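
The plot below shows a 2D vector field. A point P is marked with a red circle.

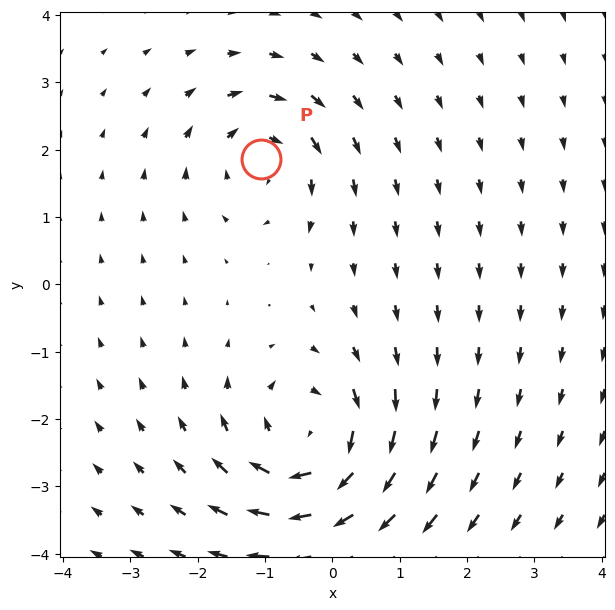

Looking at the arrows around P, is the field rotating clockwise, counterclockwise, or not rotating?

clockwise

Near P at (-1.1, 1.9) the arrows circulate clockwise. The curl (z-component) there is about -4; negative curl means clockwise rotation.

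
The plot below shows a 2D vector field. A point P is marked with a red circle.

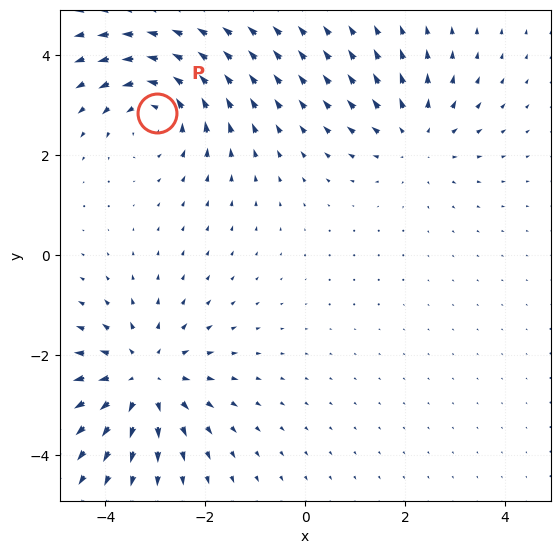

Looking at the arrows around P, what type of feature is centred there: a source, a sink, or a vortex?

At P (-3.0, 2.8) the arrows circulate counterclockwise. Divergence ≈0, curl about +4 — near-zero divergence with nonzero curl is a vortex.

vortex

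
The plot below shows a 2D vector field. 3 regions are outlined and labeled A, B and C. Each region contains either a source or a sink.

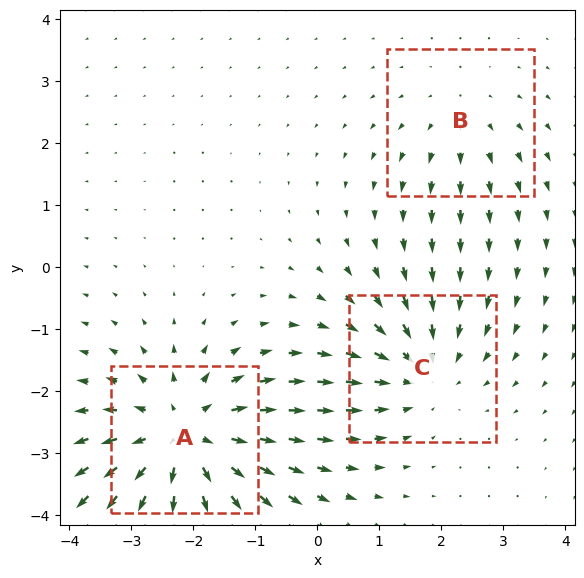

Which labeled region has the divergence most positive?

A

Divergence at each region's feature centre — A: about +4, B: about +2, C: about -3. Region A is most positive.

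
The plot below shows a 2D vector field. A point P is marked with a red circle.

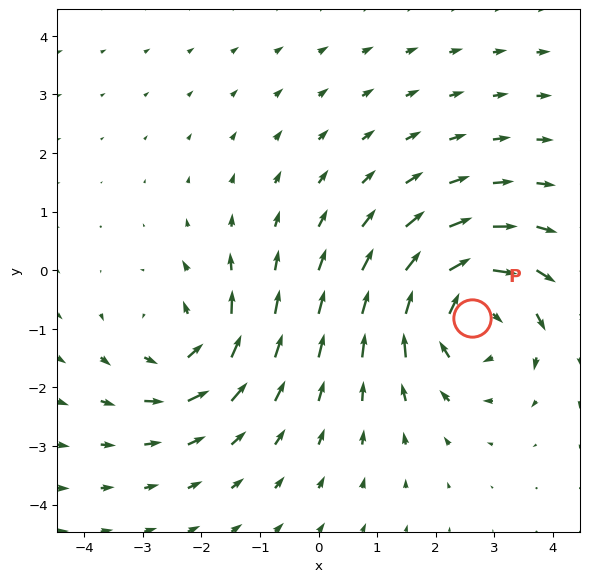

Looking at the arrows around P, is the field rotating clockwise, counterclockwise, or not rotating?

Near P at (2.6, -0.8) the arrows circulate clockwise. The curl (z-component) there is about -4; negative curl means clockwise rotation.

clockwise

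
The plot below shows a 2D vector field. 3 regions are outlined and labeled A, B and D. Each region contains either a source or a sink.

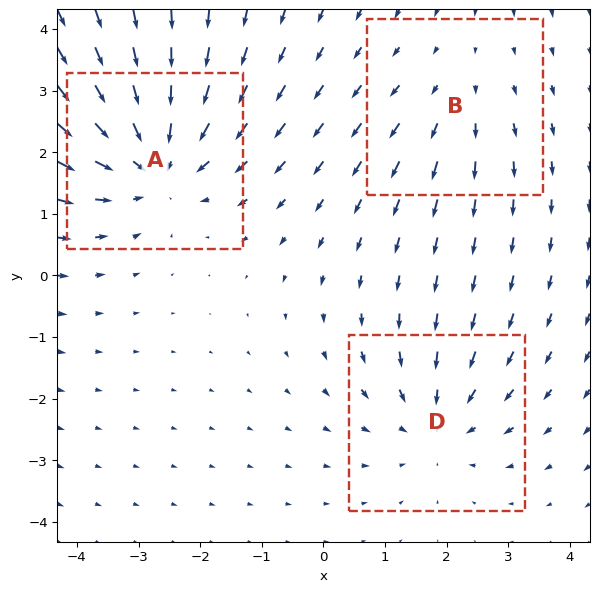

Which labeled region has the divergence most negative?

A

Divergence at each region's feature centre — A: about -4, B: about +2, D: about -3. Region A is most negative.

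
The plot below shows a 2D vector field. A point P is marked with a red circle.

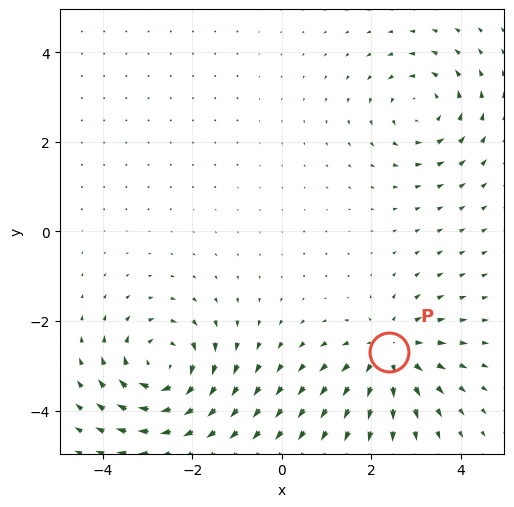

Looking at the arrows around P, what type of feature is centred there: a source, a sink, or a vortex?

source

At P (2.4, -2.7) the arrows spread outward. Divergence about +4, curl ≈0 — positive divergence with near-zero curl is a source.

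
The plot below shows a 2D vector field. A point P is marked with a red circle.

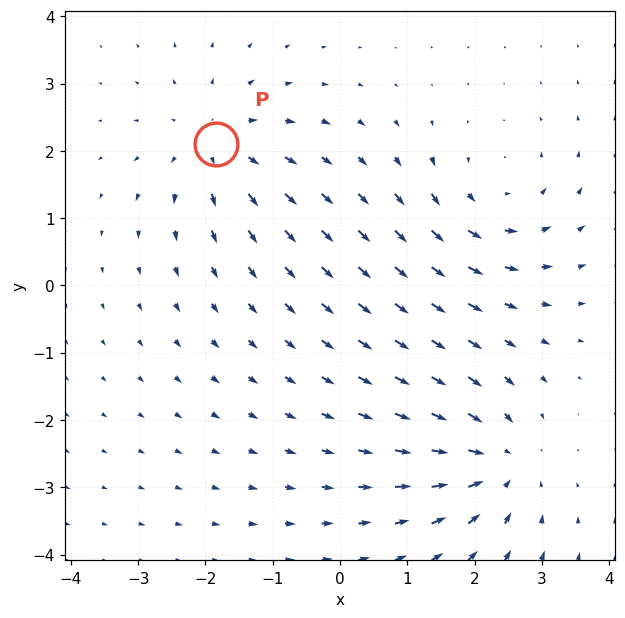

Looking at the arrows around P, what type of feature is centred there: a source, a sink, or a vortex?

source

At P (-1.8, 2.1) the arrows spread outward. Divergence about +5, curl ≈0 — positive divergence with near-zero curl is a source.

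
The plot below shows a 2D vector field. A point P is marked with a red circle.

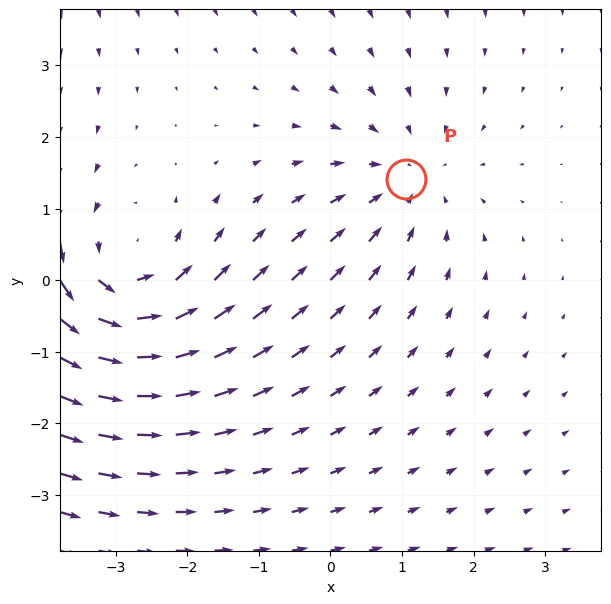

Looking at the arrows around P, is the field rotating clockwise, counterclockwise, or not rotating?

Near P at (1.1, 1.4) the arrows show no circulation. The curl there is ≈0.

not rotating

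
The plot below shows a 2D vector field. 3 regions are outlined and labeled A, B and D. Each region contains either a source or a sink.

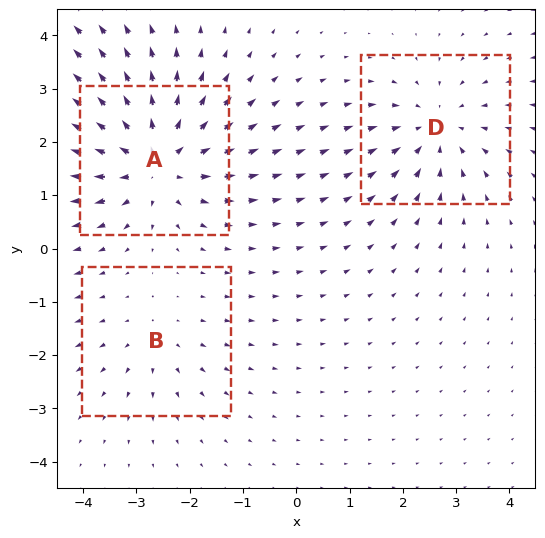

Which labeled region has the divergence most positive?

Divergence at each region's feature centre — A: about +4, B: about +2, D: about -3. Region A is most positive.

A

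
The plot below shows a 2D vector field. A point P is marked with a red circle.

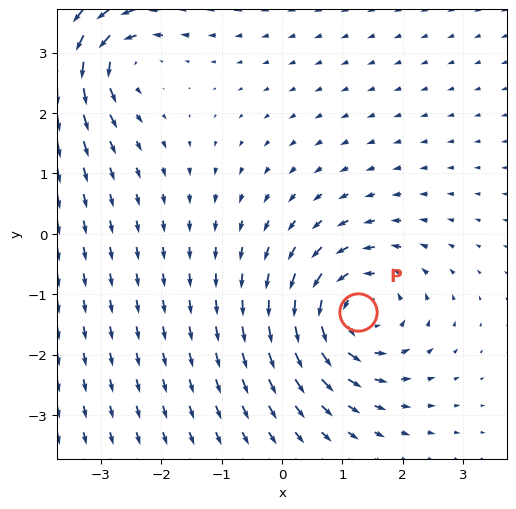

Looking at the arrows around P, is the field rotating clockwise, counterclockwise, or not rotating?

Near P at (1.3, -1.3) the arrows circulate counterclockwise. The curl (z-component) there is about +5; positive curl means counterclockwise rotation.

counterclockwise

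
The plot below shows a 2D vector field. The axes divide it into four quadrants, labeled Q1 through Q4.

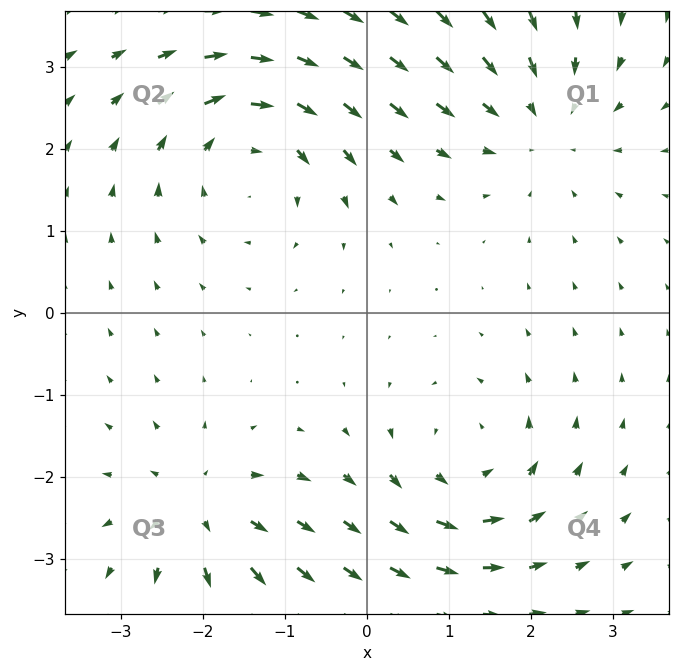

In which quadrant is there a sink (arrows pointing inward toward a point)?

The sink sits at approximately (2.1, 2.3), which lies in quadrant Q1. The divergence there is about -3, negative as expected for a sink.

Q1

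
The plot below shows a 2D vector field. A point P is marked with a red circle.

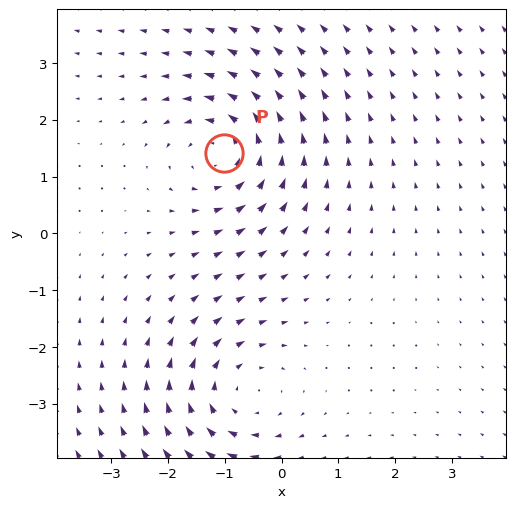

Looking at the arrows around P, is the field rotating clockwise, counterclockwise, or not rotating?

counterclockwise

Near P at (-1.0, 1.4) the arrows circulate counterclockwise. The curl (z-component) there is about +4; positive curl means counterclockwise rotation.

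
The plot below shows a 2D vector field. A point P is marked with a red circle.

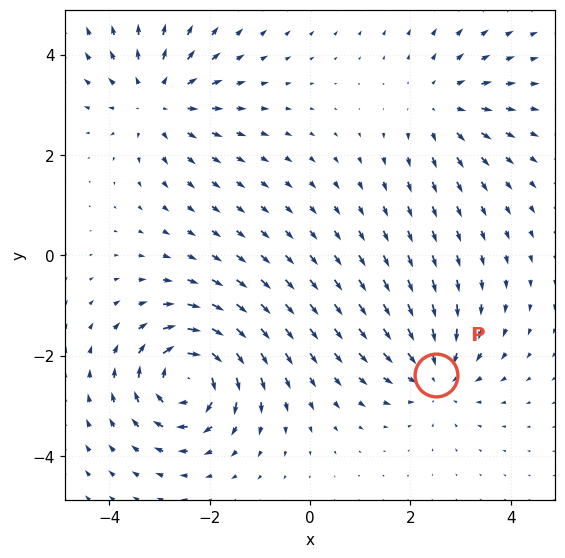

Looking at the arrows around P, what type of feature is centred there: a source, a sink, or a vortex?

At P (2.5, -2.4) the arrows converge inward. Divergence about -4, curl ≈0 — negative divergence with near-zero curl is a sink.

sink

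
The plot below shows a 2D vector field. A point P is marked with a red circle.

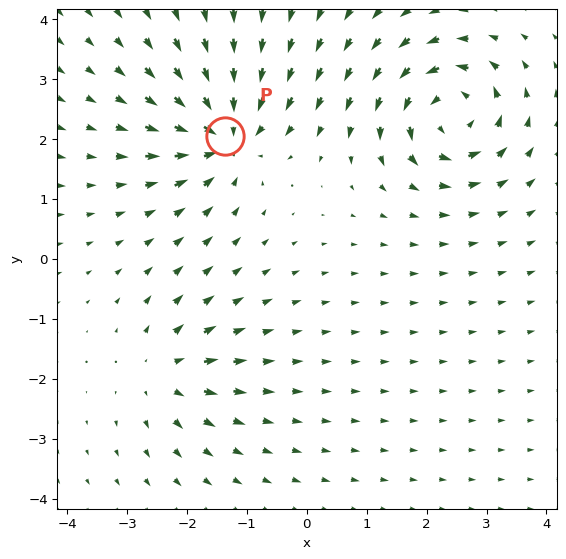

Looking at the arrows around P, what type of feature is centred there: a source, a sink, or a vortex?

sink

At P (-1.4, 2.1) the arrows converge inward. Divergence about -6, curl ≈0 — negative divergence with near-zero curl is a sink.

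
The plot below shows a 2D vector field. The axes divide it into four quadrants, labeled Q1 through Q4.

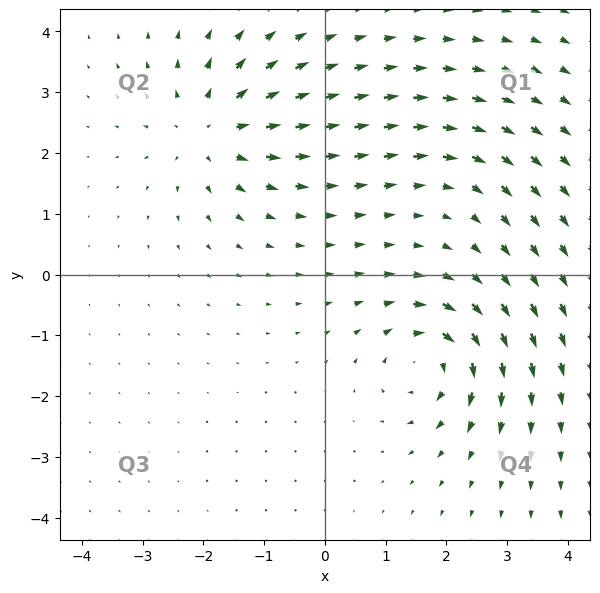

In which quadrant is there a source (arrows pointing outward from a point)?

Q2

The source sits at approximately (-1.9, 2.4), which lies in quadrant Q2. The divergence there is about +5, positive as expected for a source.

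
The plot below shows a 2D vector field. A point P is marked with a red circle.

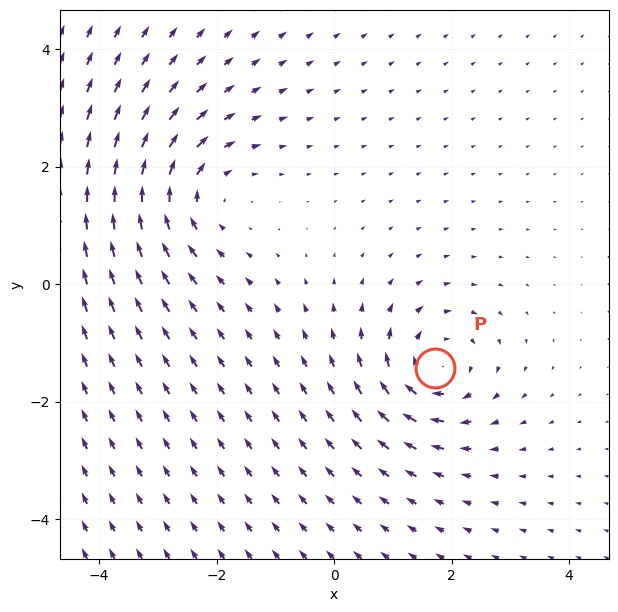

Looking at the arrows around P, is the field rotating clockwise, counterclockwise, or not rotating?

Near P at (1.7, -1.4) the arrows circulate clockwise. The curl (z-component) there is about -4; negative curl means clockwise rotation.

clockwise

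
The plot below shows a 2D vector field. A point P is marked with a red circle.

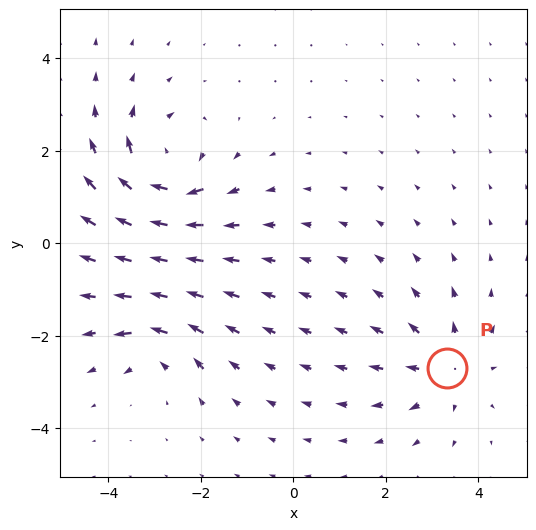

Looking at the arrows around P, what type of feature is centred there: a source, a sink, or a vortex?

At P (3.3, -2.7) the arrows spread outward. Divergence about +3, curl ≈0 — positive divergence with near-zero curl is a source.

source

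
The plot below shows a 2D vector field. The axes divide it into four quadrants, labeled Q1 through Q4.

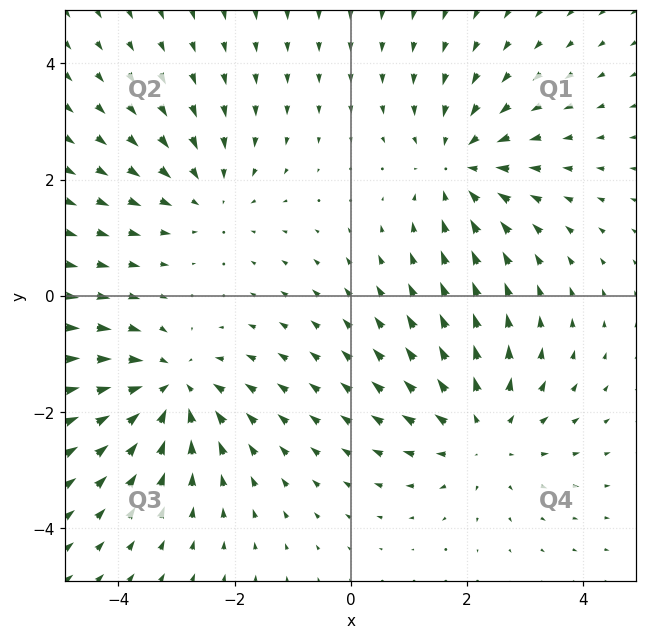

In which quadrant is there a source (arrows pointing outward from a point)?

The source sits at approximately (2.3, -2.4), which lies in quadrant Q4. The divergence there is about +3, positive as expected for a source.

Q4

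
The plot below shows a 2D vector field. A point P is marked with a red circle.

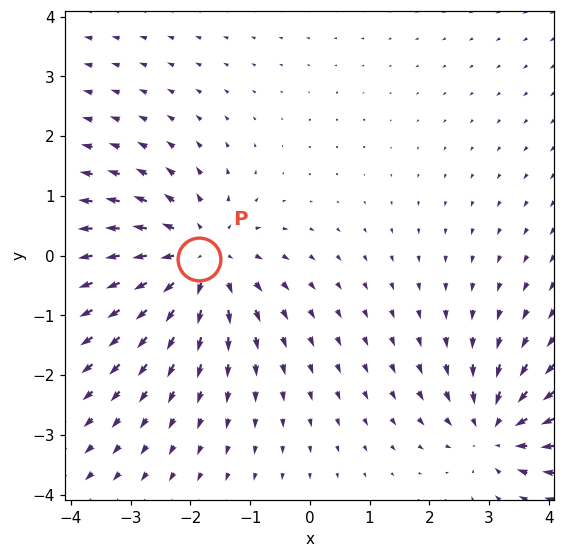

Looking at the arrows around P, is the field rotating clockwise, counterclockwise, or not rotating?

Near P at (-1.9, -0.1) the arrows show no circulation. The curl there is ≈0.

not rotating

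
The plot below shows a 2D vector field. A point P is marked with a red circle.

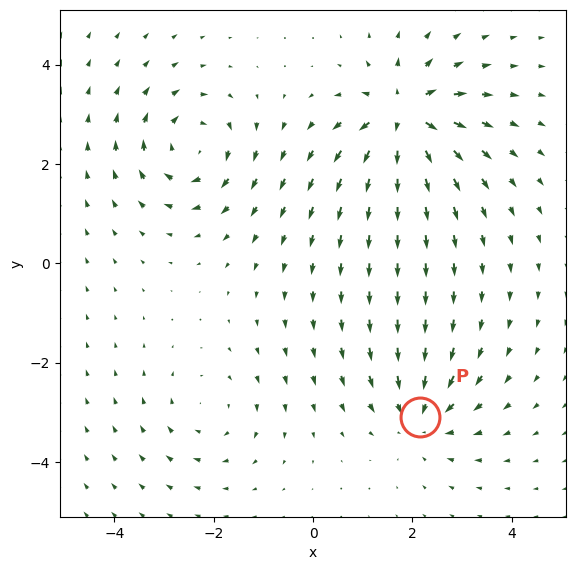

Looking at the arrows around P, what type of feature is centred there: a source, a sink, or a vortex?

sink

At P (2.2, -3.1) the arrows converge inward. Divergence about -4, curl ≈0 — negative divergence with near-zero curl is a sink.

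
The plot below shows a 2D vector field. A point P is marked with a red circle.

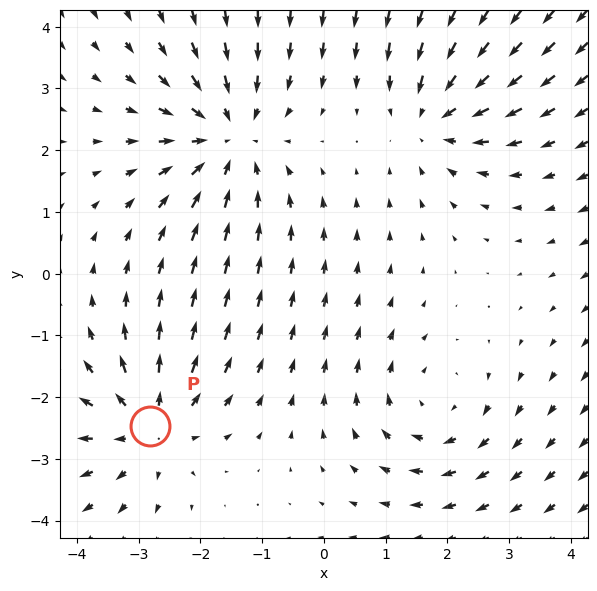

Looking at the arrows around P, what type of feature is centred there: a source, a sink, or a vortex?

source

At P (-2.8, -2.5) the arrows spread outward. Divergence about +4, curl ≈0 — positive divergence with near-zero curl is a source.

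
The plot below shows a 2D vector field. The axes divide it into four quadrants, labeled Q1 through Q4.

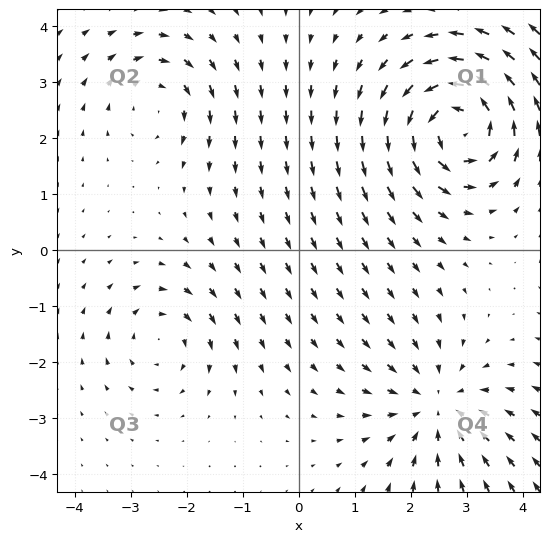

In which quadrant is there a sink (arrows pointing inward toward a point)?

Q4

The sink sits at approximately (2.5, -2.8), which lies in quadrant Q4. The divergence there is about -4, negative as expected for a sink.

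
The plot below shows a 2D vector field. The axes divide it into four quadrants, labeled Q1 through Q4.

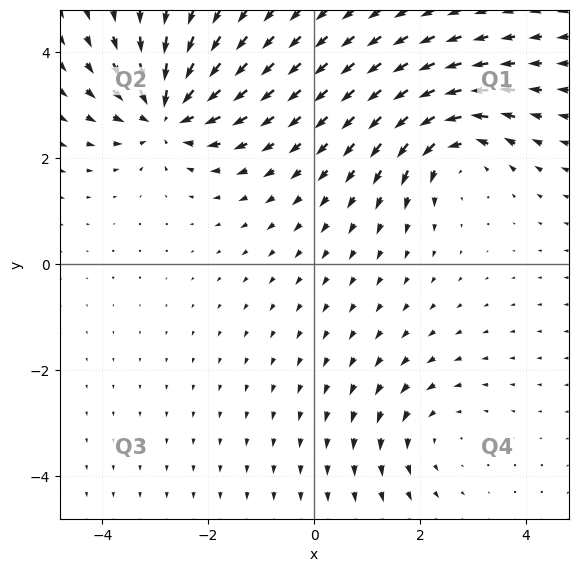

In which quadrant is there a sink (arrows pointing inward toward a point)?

The sink sits at approximately (-2.8, 2.9), which lies in quadrant Q2. The divergence there is about -6, negative as expected for a sink.

Q2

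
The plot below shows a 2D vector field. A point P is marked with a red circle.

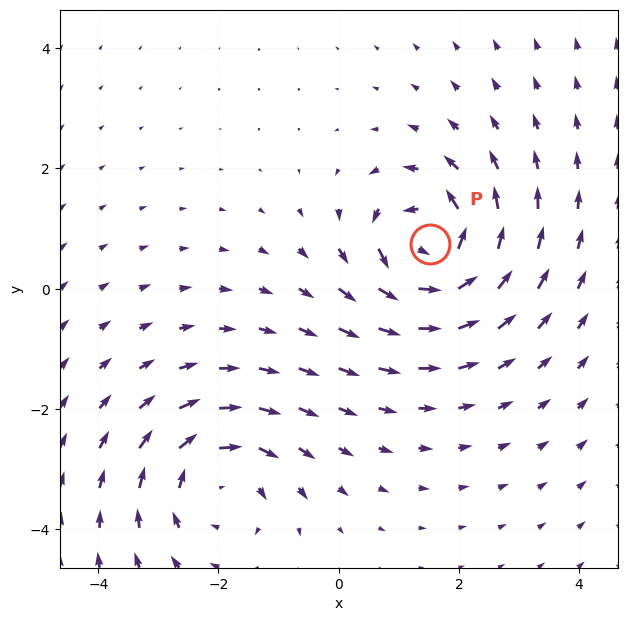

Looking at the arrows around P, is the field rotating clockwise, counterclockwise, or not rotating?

counterclockwise

Near P at (1.5, 0.7) the arrows circulate counterclockwise. The curl (z-component) there is about +7; positive curl means counterclockwise rotation.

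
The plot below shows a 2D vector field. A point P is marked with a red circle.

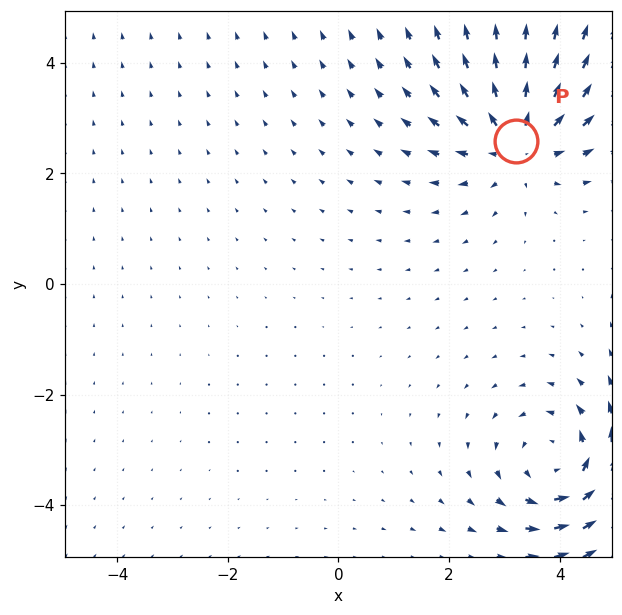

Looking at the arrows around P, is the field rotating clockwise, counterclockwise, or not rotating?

Near P at (3.2, 2.6) the arrows show no circulation. The curl there is ≈0.

not rotating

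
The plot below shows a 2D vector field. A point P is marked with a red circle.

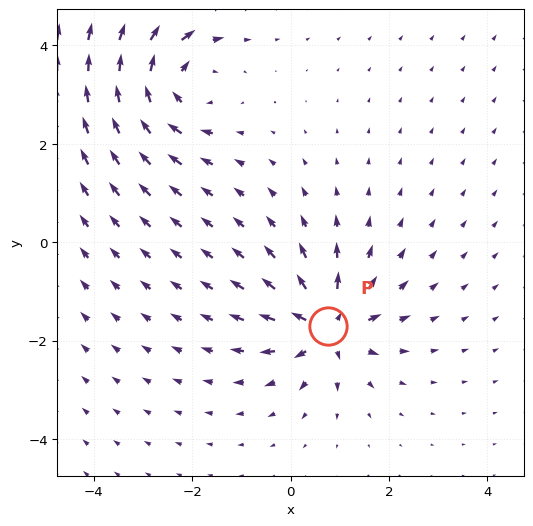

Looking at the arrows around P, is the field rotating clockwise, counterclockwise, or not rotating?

Near P at (0.8, -1.7) the arrows show no circulation. The curl there is ≈0.

not rotating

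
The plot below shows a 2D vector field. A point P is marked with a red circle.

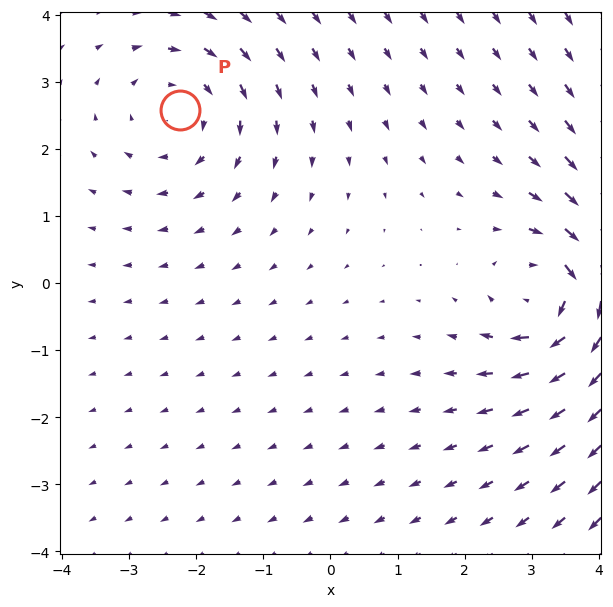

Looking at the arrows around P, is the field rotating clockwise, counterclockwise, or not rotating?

Near P at (-2.2, 2.6) the arrows circulate clockwise. The curl (z-component) there is about -3; negative curl means clockwise rotation.

clockwise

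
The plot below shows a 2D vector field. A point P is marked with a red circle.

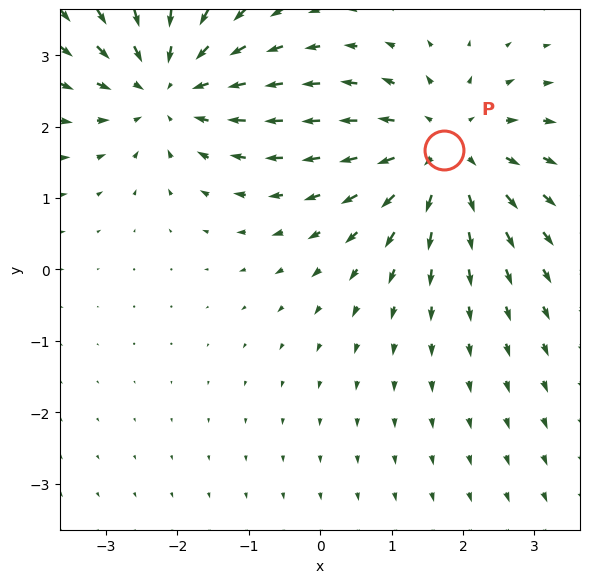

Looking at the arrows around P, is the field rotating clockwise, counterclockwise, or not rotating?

not rotating

Near P at (1.7, 1.7) the arrows show no circulation. The curl there is ≈0.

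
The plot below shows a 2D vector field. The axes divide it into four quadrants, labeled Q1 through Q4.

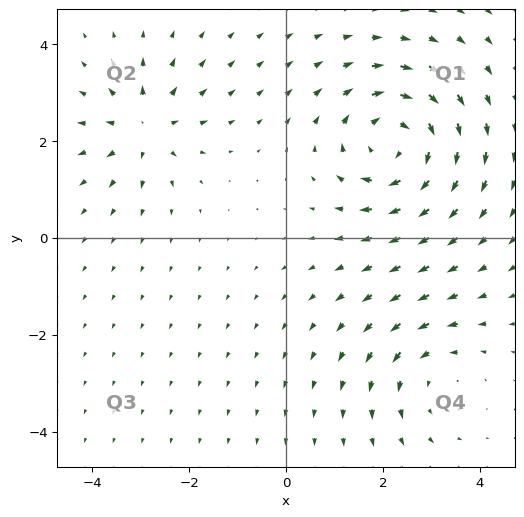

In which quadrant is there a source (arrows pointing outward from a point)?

Q2

The source sits at approximately (-2.9, 2.3), which lies in quadrant Q2. The divergence there is about +3, positive as expected for a source.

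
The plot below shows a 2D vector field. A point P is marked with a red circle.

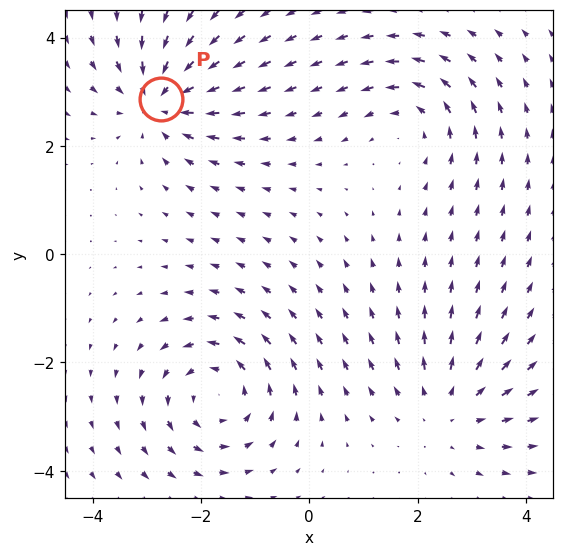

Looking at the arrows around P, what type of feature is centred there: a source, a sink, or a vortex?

sink

At P (-2.7, 2.9) the arrows converge inward. Divergence about -5, curl ≈0 — negative divergence with near-zero curl is a sink.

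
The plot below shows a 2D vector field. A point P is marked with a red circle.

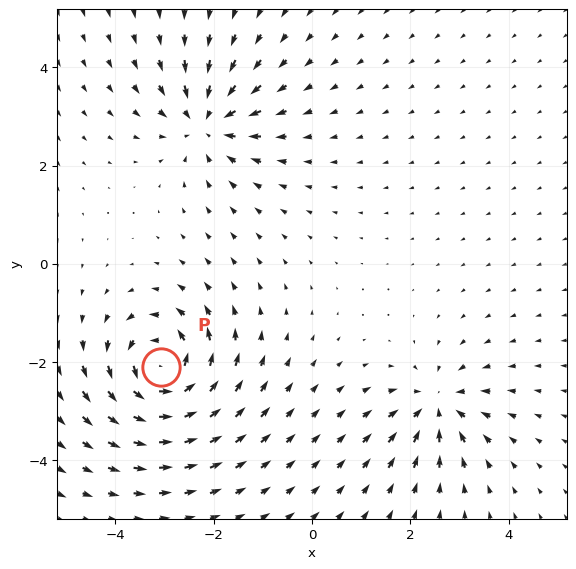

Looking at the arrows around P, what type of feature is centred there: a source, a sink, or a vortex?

vortex

At P (-3.1, -2.1) the arrows circulate counterclockwise. Divergence ≈0, curl about +7 — near-zero divergence with nonzero curl is a vortex.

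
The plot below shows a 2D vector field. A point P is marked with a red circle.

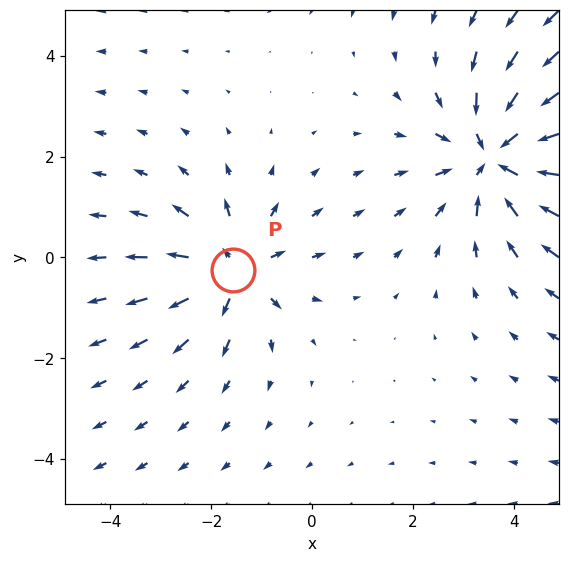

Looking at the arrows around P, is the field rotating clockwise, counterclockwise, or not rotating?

Near P at (-1.6, -0.2) the arrows show no circulation. The curl there is ≈0.

not rotating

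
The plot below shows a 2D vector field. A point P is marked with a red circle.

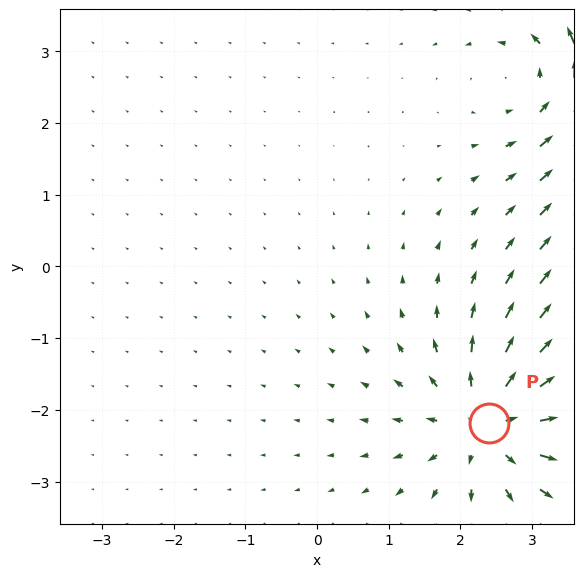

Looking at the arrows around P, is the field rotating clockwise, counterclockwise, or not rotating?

not rotating

Near P at (2.4, -2.2) the arrows show no circulation. The curl there is ≈0.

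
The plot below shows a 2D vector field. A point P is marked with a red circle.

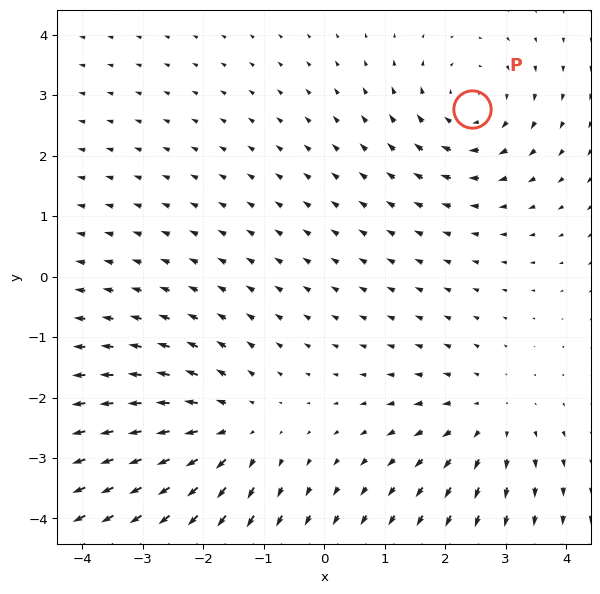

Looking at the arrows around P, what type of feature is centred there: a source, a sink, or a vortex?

At P (2.4, 2.8) the arrows circulate clockwise. Divergence ≈0, curl about -3 — near-zero divergence with nonzero curl is a vortex.

vortex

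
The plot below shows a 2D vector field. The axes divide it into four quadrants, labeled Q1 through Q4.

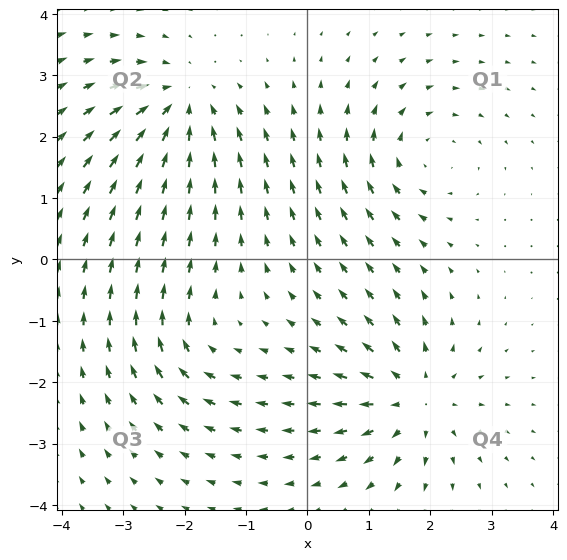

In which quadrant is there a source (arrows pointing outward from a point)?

Q4

The source sits at approximately (1.7, -2.3), which lies in quadrant Q4. The divergence there is about +5, positive as expected for a source.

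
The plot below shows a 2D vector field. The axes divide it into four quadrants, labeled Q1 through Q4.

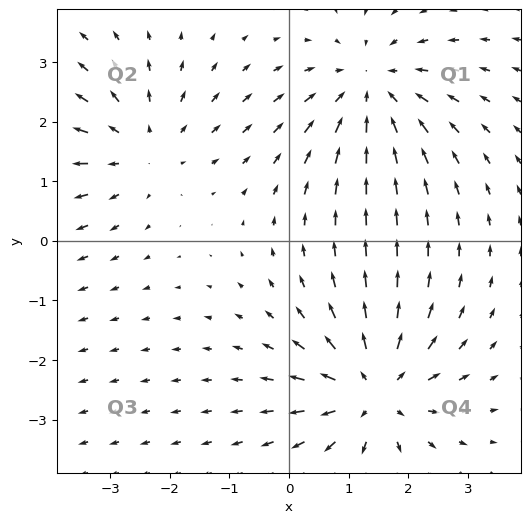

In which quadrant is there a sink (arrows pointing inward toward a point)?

Q1

The sink sits at approximately (1.4, 2.6), which lies in quadrant Q1. The divergence there is about -3, negative as expected for a sink.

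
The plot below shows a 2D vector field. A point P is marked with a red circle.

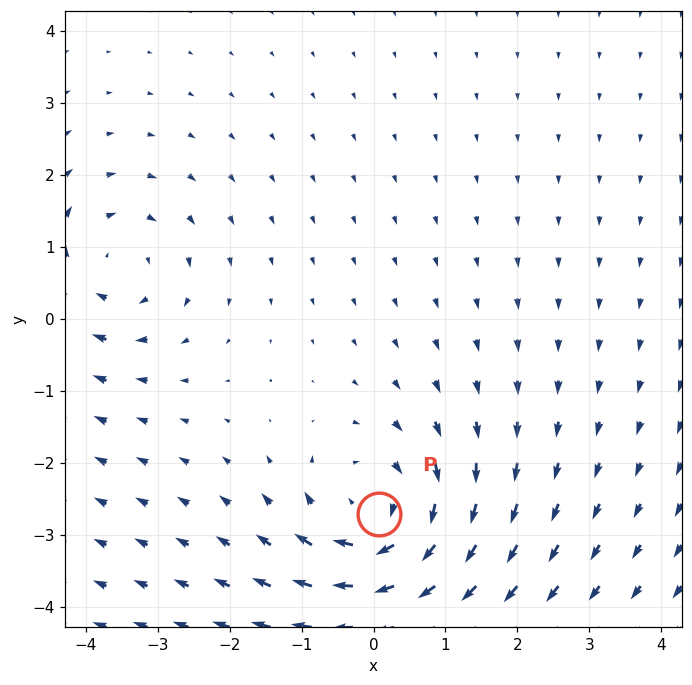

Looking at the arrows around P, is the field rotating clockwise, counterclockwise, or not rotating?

clockwise

Near P at (0.1, -2.7) the arrows circulate clockwise. The curl (z-component) there is about -4; negative curl means clockwise rotation.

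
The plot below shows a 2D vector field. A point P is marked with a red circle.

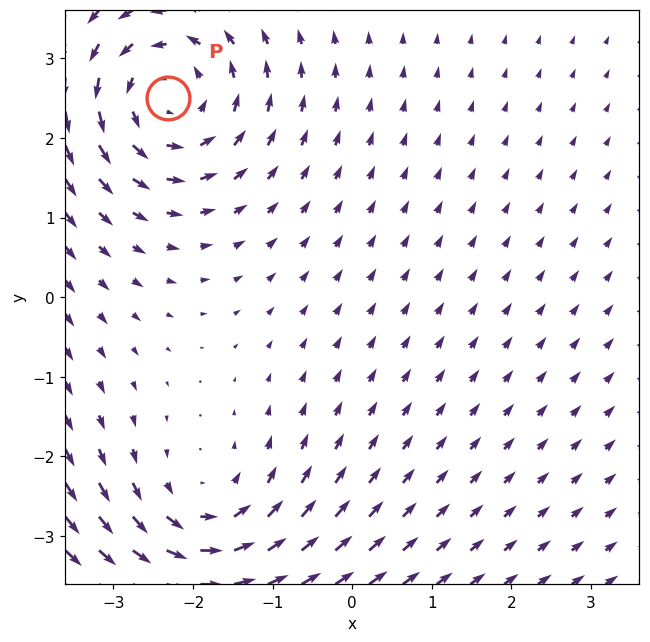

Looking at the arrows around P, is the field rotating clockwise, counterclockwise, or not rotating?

counterclockwise

Near P at (-2.3, 2.5) the arrows circulate counterclockwise. The curl (z-component) there is about +5; positive curl means counterclockwise rotation.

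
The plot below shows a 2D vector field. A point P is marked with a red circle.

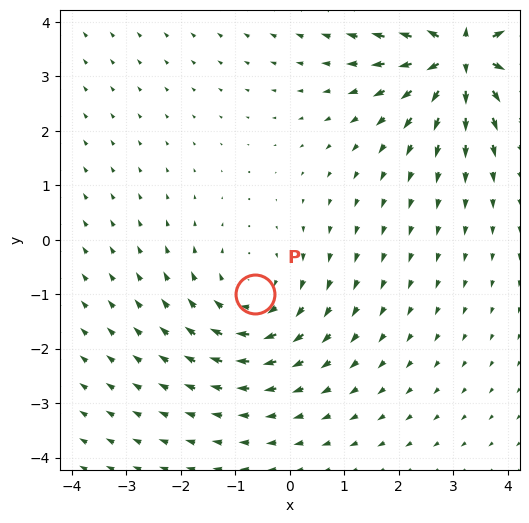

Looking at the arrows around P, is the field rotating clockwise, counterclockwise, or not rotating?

clockwise

Near P at (-0.6, -1.0) the arrows circulate clockwise. The curl (z-component) there is about -3; negative curl means clockwise rotation.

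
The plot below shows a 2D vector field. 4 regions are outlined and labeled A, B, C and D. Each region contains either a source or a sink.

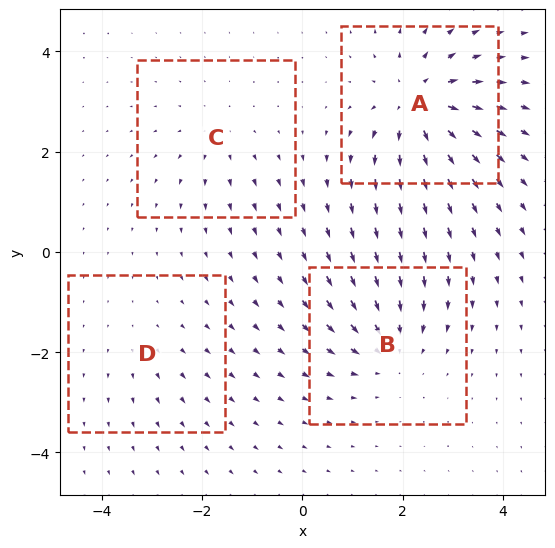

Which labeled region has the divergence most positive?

A

Divergence at each region's feature centre — A: about +7, B: about -5, C: about +3, D: about +2. Region A is most positive.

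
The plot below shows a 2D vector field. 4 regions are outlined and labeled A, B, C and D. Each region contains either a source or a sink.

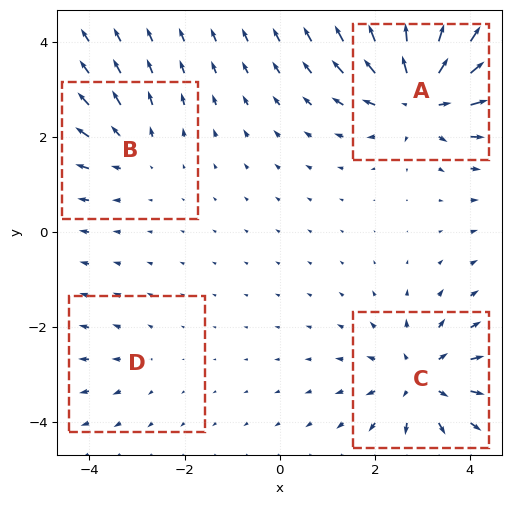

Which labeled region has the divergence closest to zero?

Divergence at each region's feature centre — A: about +7, B: about +3, C: about +5, D: about +2. Region D is closest to zero.

D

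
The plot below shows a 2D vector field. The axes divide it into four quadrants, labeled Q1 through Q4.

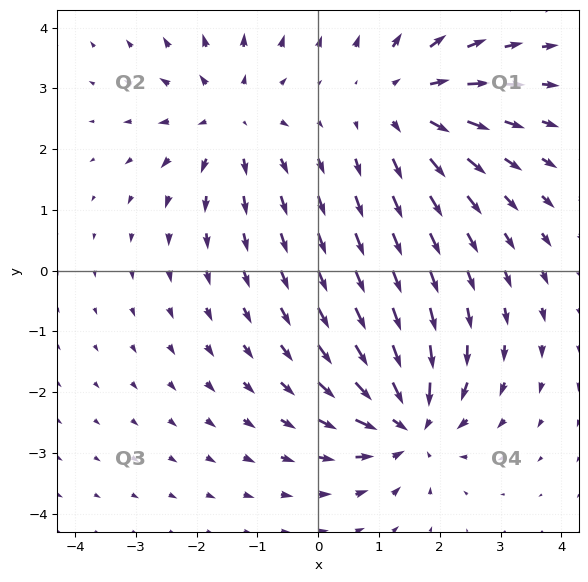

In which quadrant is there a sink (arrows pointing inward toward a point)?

The sink sits at approximately (1.5, -2.5), which lies in quadrant Q4. The divergence there is about -5, negative as expected for a sink.

Q4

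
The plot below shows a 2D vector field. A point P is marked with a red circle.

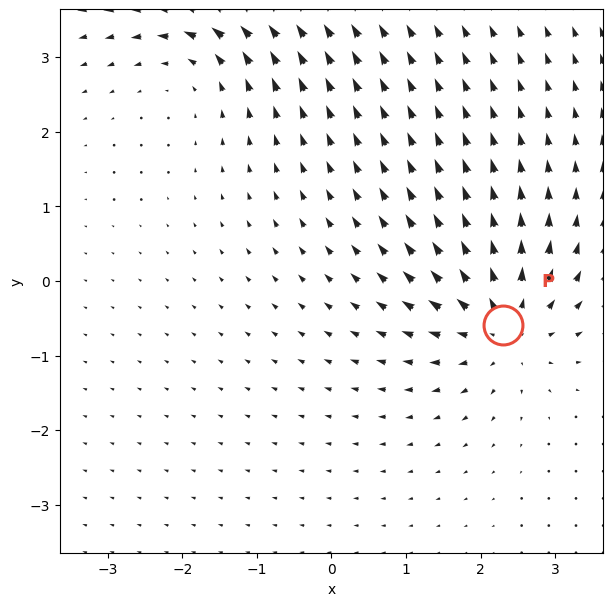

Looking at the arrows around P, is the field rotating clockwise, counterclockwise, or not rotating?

Near P at (2.3, -0.6) the arrows show no circulation. The curl there is ≈0.

not rotating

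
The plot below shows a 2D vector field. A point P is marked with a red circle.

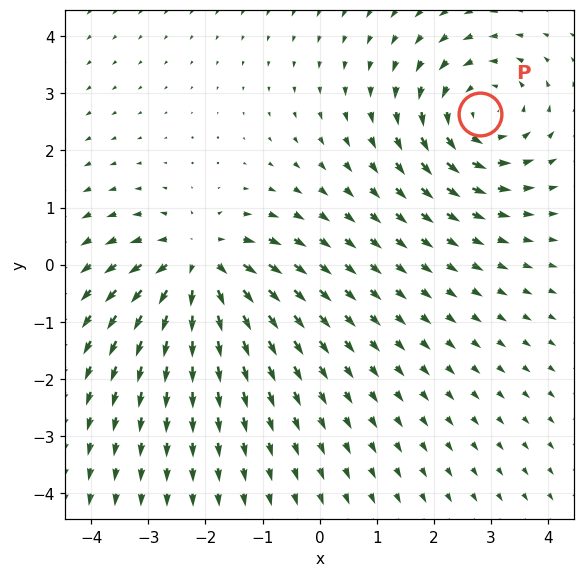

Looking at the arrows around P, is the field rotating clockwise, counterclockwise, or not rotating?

counterclockwise

Near P at (2.8, 2.6) the arrows circulate counterclockwise. The curl (z-component) there is about +4; positive curl means counterclockwise rotation.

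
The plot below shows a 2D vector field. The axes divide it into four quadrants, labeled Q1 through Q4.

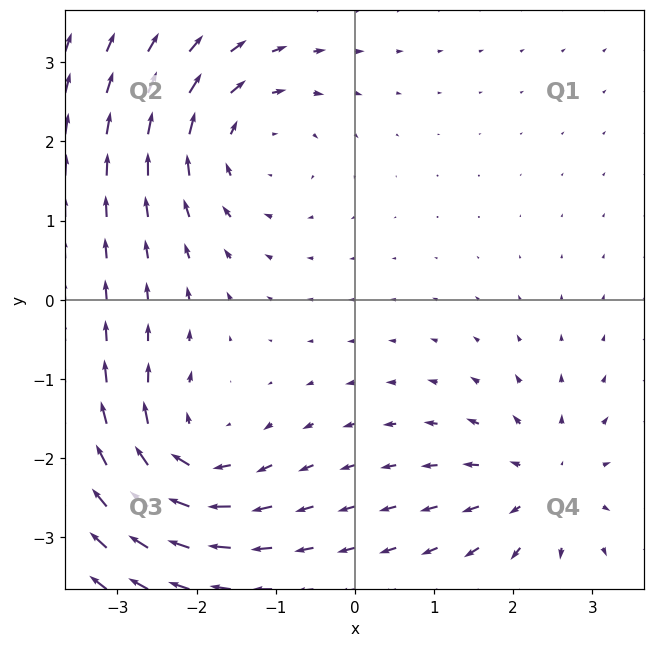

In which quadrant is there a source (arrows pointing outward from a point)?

Q4

The source sits at approximately (2.4, -2.3), which lies in quadrant Q4. The divergence there is about +4, positive as expected for a source.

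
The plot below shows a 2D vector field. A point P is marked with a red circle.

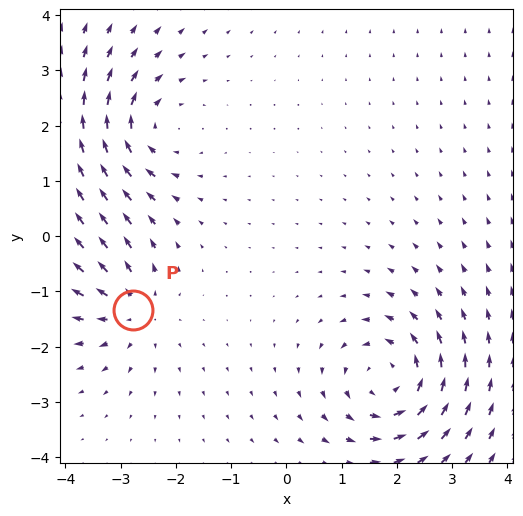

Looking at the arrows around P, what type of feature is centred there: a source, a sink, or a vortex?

At P (-2.8, -1.3) the arrows spread outward. Divergence about +4, curl ≈0 — positive divergence with near-zero curl is a source.

source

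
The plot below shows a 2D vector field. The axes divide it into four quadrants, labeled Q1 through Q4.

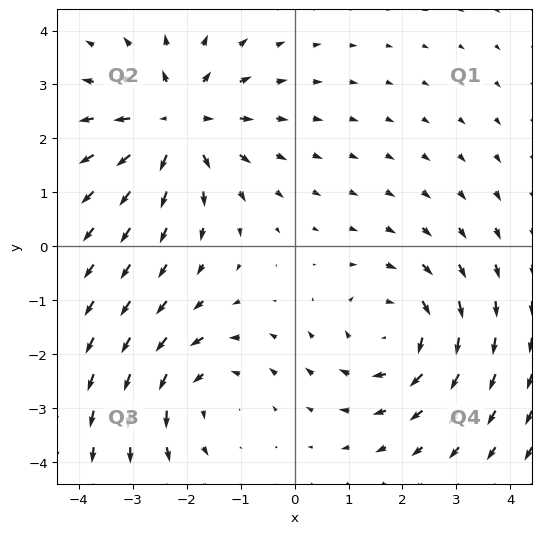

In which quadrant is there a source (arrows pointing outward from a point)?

Q2

The source sits at approximately (-2.2, 2.3), which lies in quadrant Q2. The divergence there is about +4, positive as expected for a source.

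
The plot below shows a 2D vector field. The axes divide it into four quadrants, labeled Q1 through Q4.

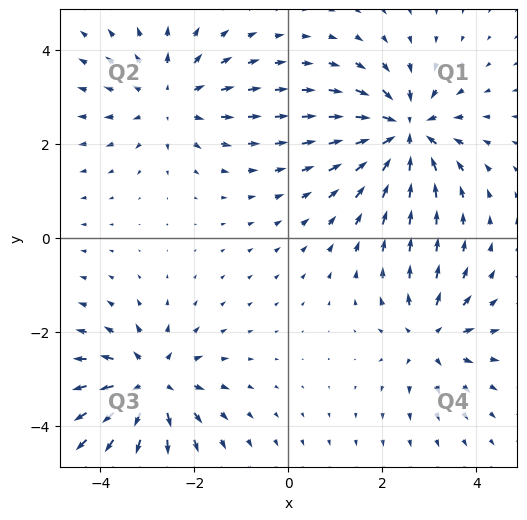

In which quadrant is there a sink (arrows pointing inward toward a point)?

Q1

The sink sits at approximately (2.5, 2.3), which lies in quadrant Q1. The divergence there is about -6, negative as expected for a sink.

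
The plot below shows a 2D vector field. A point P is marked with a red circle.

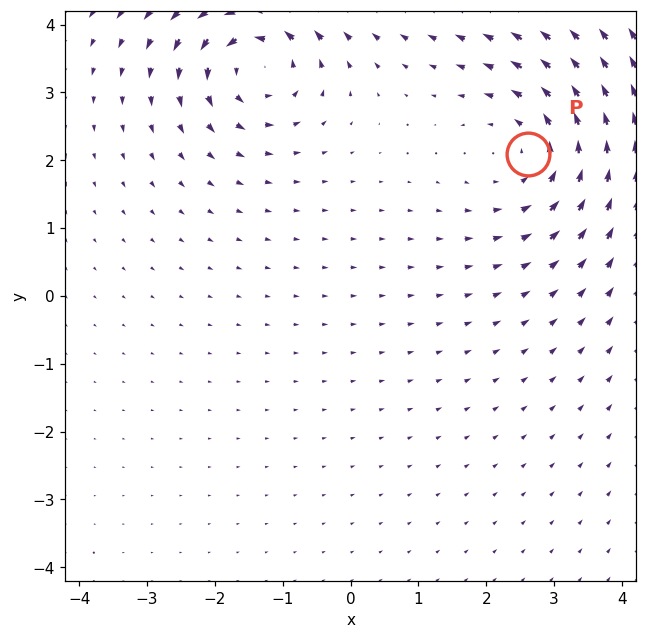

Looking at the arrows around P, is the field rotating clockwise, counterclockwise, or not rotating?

Near P at (2.6, 2.1) the arrows circulate counterclockwise. The curl (z-component) there is about +4; positive curl means counterclockwise rotation.

counterclockwise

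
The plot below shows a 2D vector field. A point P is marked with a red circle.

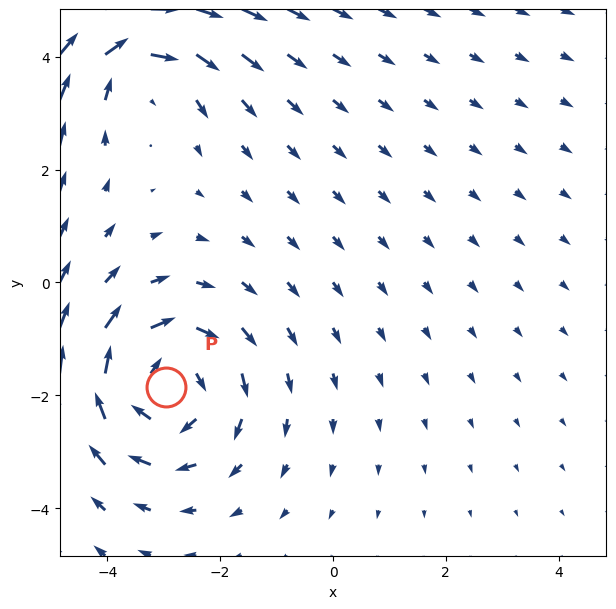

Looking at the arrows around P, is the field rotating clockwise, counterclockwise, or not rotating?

clockwise

Near P at (-3.0, -1.9) the arrows circulate clockwise. The curl (z-component) there is about -4; negative curl means clockwise rotation.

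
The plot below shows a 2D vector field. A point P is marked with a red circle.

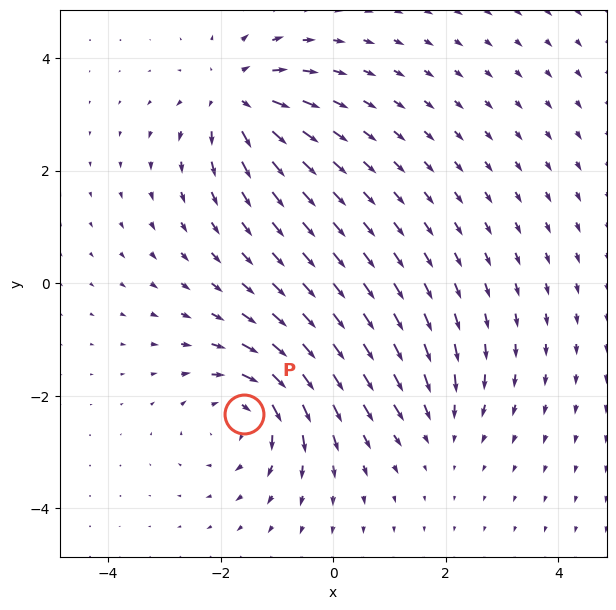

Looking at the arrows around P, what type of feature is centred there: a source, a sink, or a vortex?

vortex

At P (-1.6, -2.3) the arrows circulate clockwise. Divergence ≈0, curl about -5 — near-zero divergence with nonzero curl is a vortex.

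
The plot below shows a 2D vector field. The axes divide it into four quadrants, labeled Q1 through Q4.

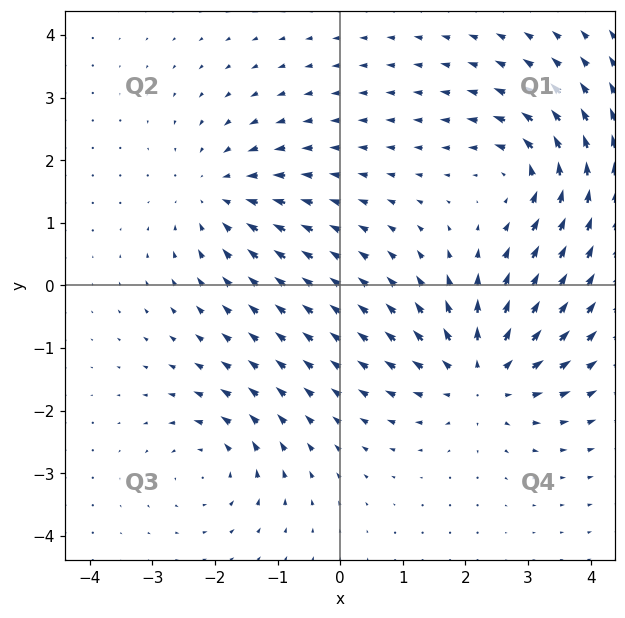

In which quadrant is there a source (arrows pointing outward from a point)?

Q4

The source sits at approximately (2.3, -1.4), which lies in quadrant Q4. The divergence there is about +5, positive as expected for a source.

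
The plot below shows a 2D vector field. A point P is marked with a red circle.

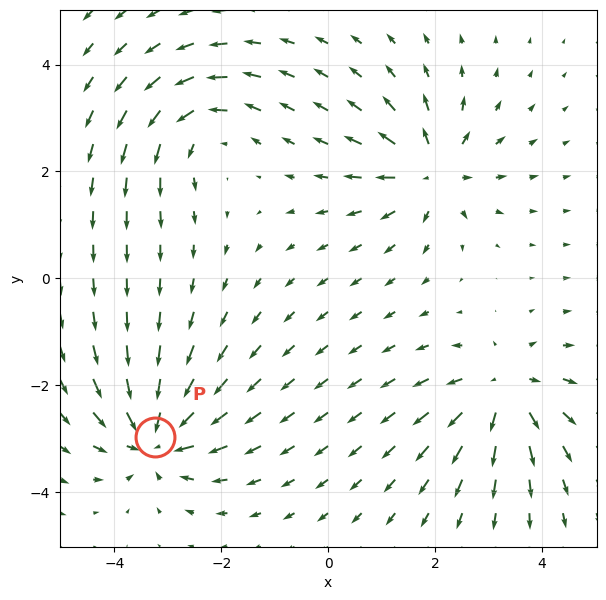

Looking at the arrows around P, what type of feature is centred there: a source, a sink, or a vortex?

sink

At P (-3.2, -3.0) the arrows converge inward. Divergence about -6, curl ≈0 — negative divergence with near-zero curl is a sink.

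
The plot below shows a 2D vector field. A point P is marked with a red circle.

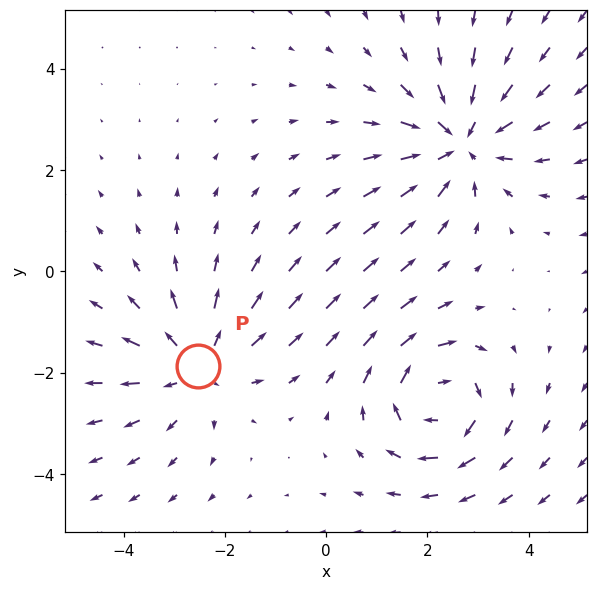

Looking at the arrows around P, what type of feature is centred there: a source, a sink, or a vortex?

At P (-2.5, -1.9) the arrows spread outward. Divergence about +3, curl ≈0 — positive divergence with near-zero curl is a source.

source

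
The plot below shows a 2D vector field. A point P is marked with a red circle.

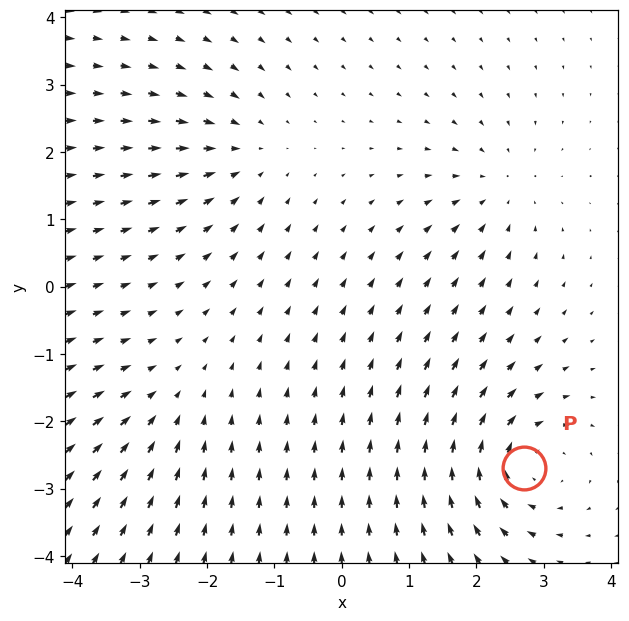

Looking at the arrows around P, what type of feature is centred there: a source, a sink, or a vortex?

vortex

At P (2.7, -2.7) the arrows circulate clockwise. Divergence ≈0, curl about -6 — near-zero divergence with nonzero curl is a vortex.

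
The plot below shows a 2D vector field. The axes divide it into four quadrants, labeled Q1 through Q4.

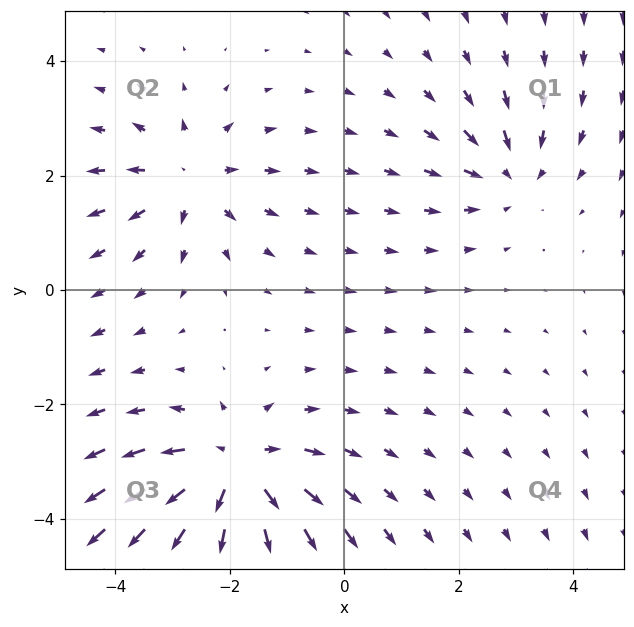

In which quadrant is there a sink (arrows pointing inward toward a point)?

The sink sits at approximately (2.9, 2.1), which lies in quadrant Q1. The divergence there is about -3, negative as expected for a sink.

Q1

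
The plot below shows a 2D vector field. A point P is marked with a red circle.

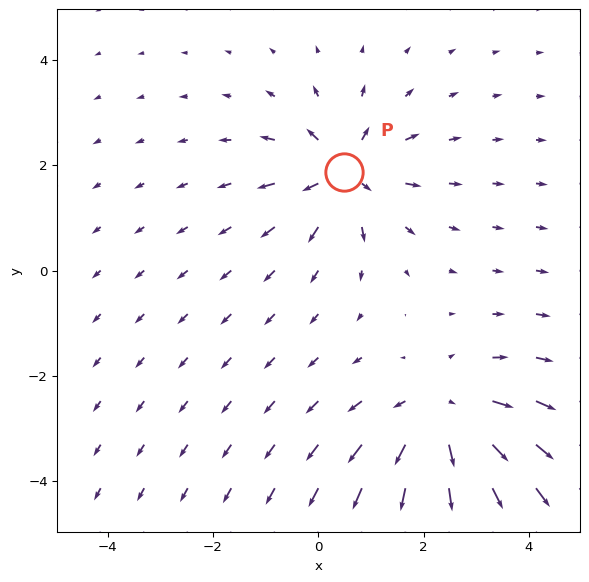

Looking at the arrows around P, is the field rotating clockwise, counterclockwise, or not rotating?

Near P at (0.5, 1.9) the arrows show no circulation. The curl there is ≈0.

not rotating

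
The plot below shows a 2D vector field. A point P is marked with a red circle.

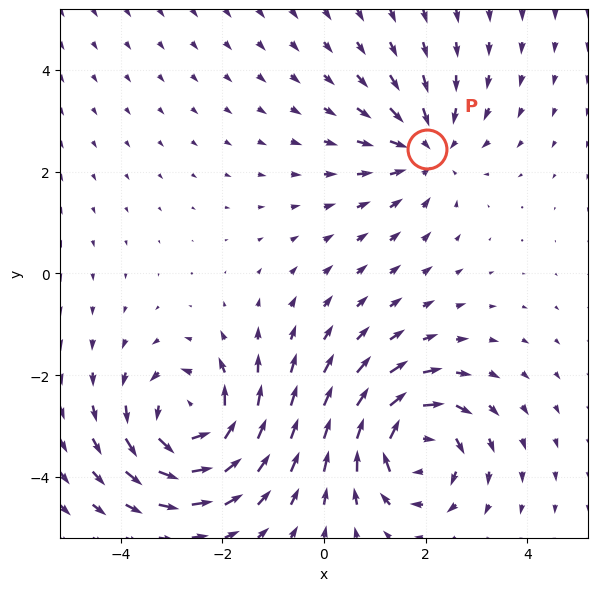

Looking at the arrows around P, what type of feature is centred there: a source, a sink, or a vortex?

At P (2.0, 2.5) the arrows converge inward. Divergence about -3, curl ≈0 — negative divergence with near-zero curl is a sink.

sink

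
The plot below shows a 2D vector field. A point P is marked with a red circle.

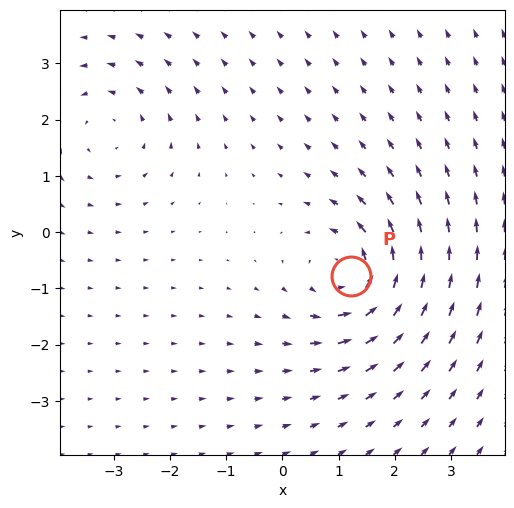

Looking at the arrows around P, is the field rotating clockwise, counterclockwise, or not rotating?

Near P at (1.2, -0.8) the arrows circulate counterclockwise. The curl (z-component) there is about +5; positive curl means counterclockwise rotation.

counterclockwise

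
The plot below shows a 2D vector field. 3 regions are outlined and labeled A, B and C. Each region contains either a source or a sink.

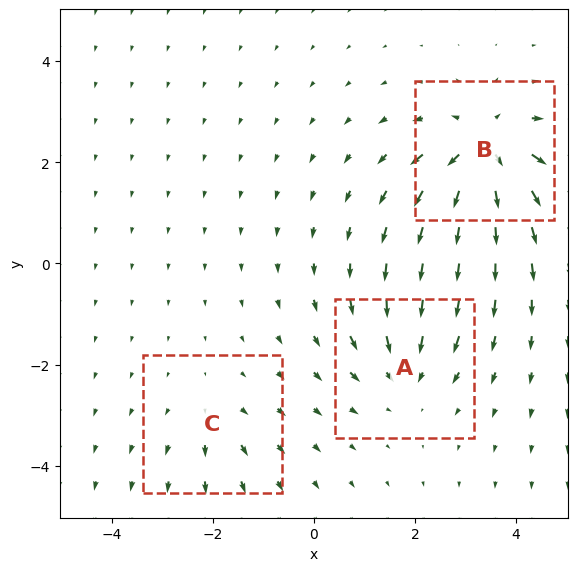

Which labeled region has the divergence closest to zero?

Divergence at each region's feature centre — A: about -4, B: about +6, C: about +2. Region C is closest to zero.

C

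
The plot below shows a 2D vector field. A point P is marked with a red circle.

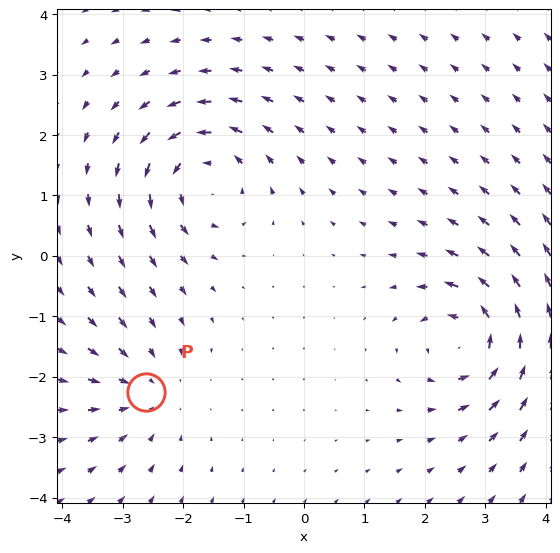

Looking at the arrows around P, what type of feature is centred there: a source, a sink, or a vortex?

At P (-2.6, -2.3) the arrows converge inward. Divergence about -3, curl ≈0 — negative divergence with near-zero curl is a sink.

sink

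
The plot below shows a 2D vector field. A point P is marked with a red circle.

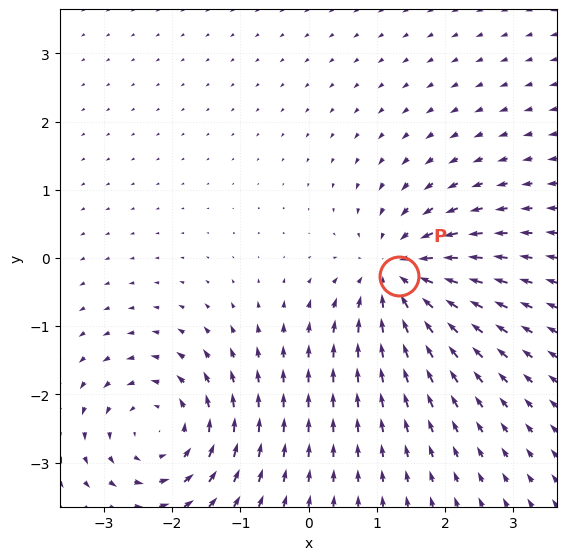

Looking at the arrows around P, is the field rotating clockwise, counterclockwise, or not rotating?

Near P at (1.3, -0.3) the arrows show no circulation. The curl there is ≈0.

not rotating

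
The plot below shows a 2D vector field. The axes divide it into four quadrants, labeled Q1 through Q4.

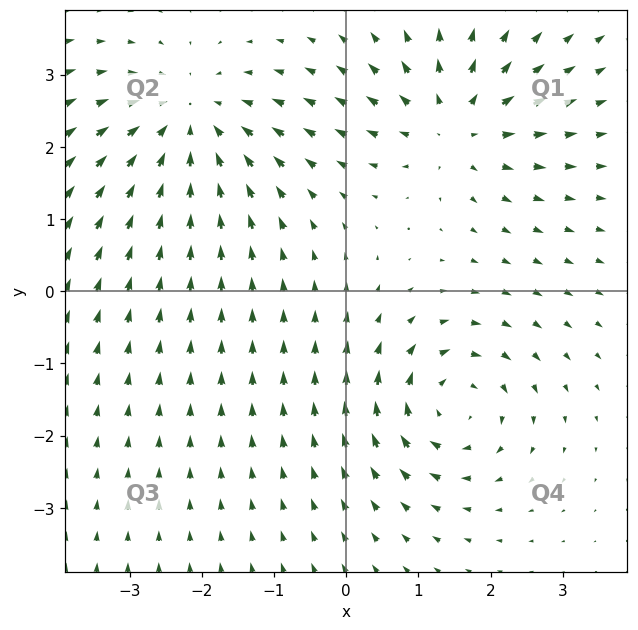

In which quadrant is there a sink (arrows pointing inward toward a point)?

Q2

The sink sits at approximately (-2.2, 2.3), which lies in quadrant Q2. The divergence there is about -4, negative as expected for a sink.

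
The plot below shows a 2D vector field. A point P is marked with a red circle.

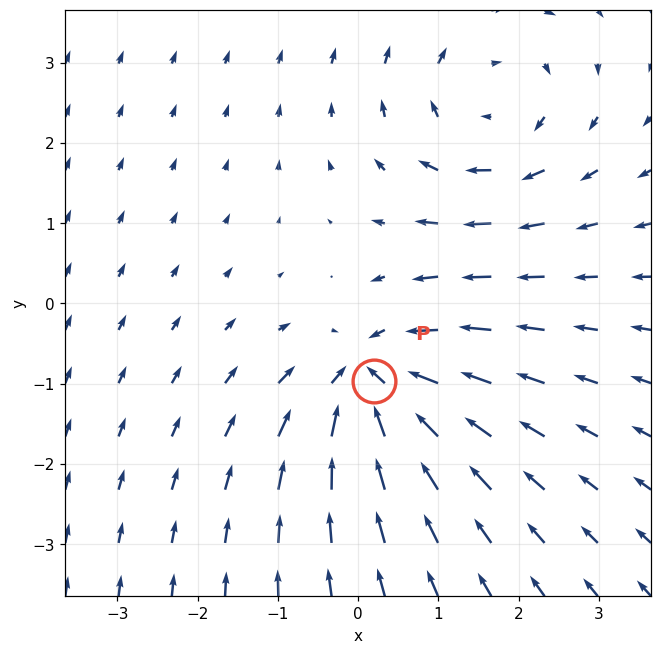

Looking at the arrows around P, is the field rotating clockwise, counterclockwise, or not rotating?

Near P at (0.2, -1.0) the arrows show no circulation. The curl there is ≈0.

not rotating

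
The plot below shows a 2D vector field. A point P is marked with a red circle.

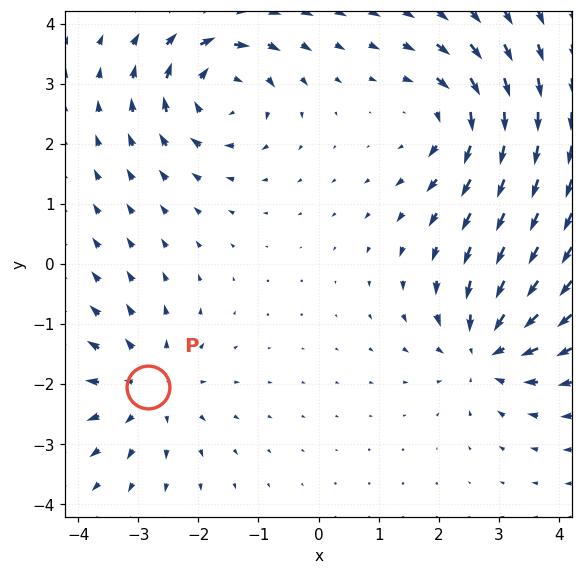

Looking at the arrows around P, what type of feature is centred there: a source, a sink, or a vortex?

source

At P (-2.8, -2.0) the arrows spread outward. Divergence about +4, curl ≈0 — positive divergence with near-zero curl is a source.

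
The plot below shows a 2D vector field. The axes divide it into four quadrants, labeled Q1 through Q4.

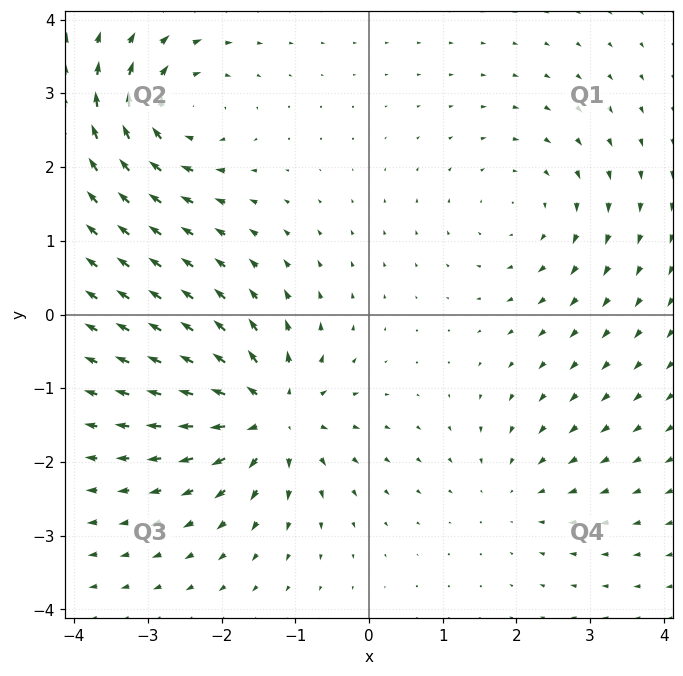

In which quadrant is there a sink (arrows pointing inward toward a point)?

The sink sits at approximately (2.0, -2.4), which lies in quadrant Q4. The divergence there is about -2, negative as expected for a sink.

Q4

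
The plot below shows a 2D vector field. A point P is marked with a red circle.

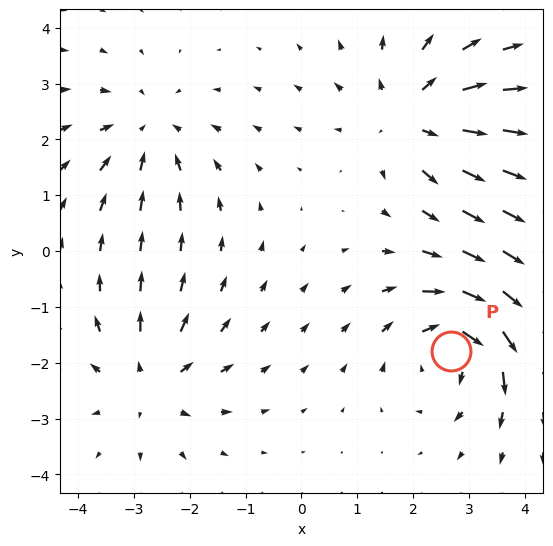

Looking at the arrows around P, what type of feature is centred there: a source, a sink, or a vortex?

vortex

At P (2.7, -1.8) the arrows circulate clockwise. Divergence ≈0, curl about -6 — near-zero divergence with nonzero curl is a vortex.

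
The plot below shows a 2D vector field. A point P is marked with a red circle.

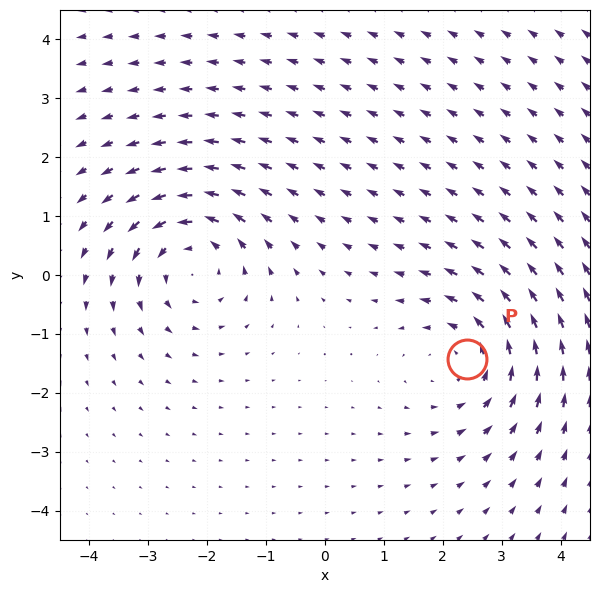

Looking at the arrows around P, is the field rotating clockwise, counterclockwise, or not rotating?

Near P at (2.4, -1.4) the arrows circulate counterclockwise. The curl (z-component) there is about +4; positive curl means counterclockwise rotation.

counterclockwise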